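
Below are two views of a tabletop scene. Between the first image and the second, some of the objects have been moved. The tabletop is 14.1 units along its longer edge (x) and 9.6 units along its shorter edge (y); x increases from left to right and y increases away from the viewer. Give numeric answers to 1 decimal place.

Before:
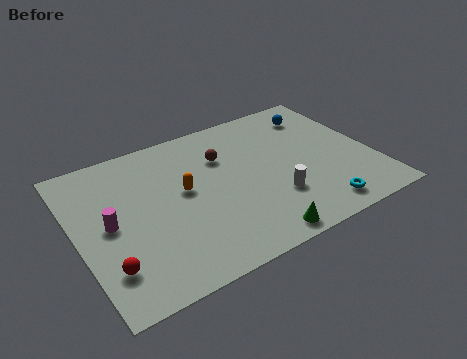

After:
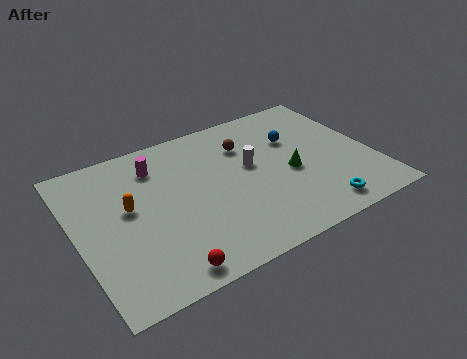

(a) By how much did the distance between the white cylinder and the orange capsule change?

+1.2

The distance was about 4.7 in the first image and 5.9 in the second, so they moved 1.2 units further apart.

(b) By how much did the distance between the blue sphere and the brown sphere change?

-2.6

They were about 5.0 units apart before and 2.4 after — 2.6 units closer together.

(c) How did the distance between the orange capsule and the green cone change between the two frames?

+2.5

Before: roughly 5.2 units apart; after: 7.7. That's 2.5 units further apart.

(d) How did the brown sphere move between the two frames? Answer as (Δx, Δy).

(1.2, 0.3)

The brown sphere started near (7.2, 6.7) and ended near (8.4, 7.0).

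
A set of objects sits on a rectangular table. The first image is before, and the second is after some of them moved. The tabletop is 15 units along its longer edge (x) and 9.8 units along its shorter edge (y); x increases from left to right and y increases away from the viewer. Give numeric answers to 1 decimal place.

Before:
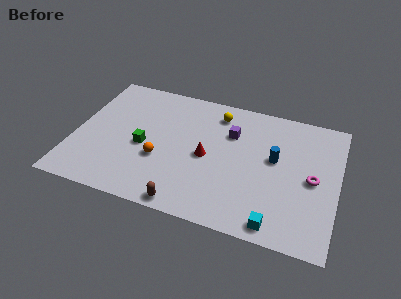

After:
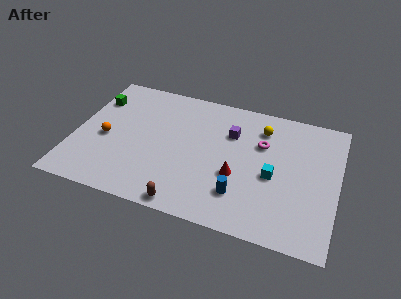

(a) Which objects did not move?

the brown capsule and the purple cube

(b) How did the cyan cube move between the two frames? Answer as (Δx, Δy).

(-0.4, 3.3)

The cyan cube was at about (11.8, 1.0) and moved to about (11.4, 4.3).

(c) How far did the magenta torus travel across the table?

3.5

From (13.6, 4.7) to (10.6, 6.5), the magenta torus covered √(3.0² + 1.8²) ≈ 3.5 units.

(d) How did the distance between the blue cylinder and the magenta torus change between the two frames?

+1.8

They were about 2.4 units apart before and 4.2 after — 1.8 units further apart.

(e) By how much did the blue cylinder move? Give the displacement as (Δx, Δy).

(-1.7, -3.2)

From the two frames, the blue cylinder sits at roughly (11.4, 5.6) before and (9.7, 2.4) after.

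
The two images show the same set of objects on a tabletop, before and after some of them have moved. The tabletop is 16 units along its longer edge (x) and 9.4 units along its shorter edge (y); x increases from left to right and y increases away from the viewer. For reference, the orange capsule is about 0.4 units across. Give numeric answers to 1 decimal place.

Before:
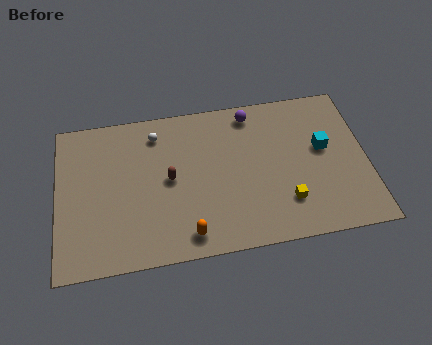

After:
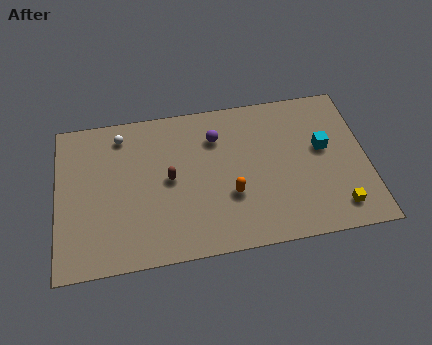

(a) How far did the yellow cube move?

2.7

The yellow cube moved from about (11.7, 2.4) to (14.3, 1.6), a distance of √(2.6² + 0.8²) ≈ 2.7.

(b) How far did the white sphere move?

1.8

From (5.2, 7.7) to (3.4, 7.9), the white sphere covered √(1.8² + 0.2²) ≈ 1.8 units.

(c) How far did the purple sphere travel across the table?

2.2

The purple sphere moved from about (10.2, 8.2) to (8.3, 7.0), a distance of √(1.9² + 1.2²) ≈ 2.2.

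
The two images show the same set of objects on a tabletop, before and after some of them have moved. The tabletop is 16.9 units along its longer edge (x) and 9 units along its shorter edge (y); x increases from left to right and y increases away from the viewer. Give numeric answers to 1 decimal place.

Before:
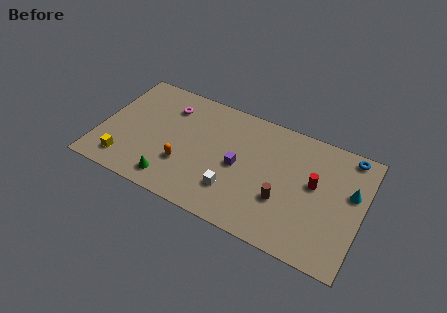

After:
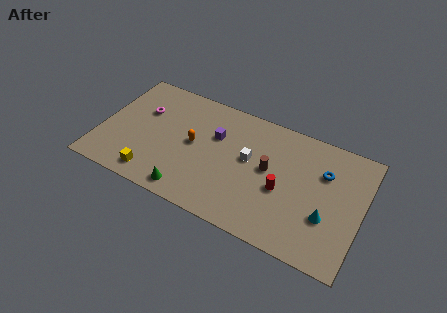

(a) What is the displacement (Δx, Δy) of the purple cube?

(-1.7, 1.6)

From the two frames, the purple cube sits at roughly (9.0, 4.3) before and (7.3, 5.9) after.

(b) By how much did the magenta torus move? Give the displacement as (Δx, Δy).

(-1.6, -1.0)

The magenta torus started near (4.1, 6.9) and ended near (2.5, 5.9).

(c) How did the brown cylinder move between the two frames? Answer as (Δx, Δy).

(-1.1, 1.8)

From the two frames, the brown cylinder sits at roughly (12.0, 3.1) before and (10.9, 4.9) after.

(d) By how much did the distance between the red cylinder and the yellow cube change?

-3.9

The distance was about 12.4 in the first image and 8.5 in the second, so they moved 3.9 units closer together.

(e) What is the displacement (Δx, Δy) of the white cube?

(0.7, 2.7)

The white cube was at about (8.9, 2.4) and moved to about (9.6, 5.1).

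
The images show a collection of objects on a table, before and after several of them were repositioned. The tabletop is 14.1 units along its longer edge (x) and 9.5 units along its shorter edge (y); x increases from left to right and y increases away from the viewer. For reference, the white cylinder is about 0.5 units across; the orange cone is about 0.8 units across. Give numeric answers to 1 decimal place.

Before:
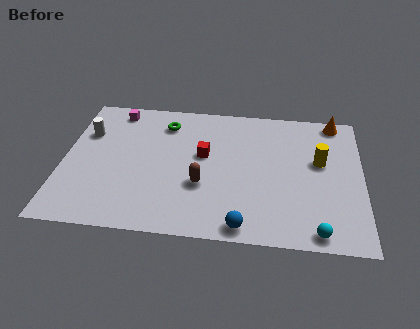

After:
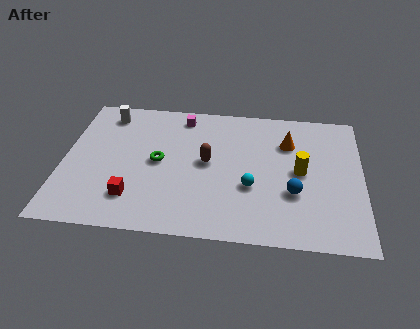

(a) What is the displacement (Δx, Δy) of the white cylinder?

(0.9, 1.5)

The white cylinder was at about (1.0, 6.5) and moved to about (1.9, 8.0).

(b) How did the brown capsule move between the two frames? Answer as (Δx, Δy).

(0.2, 1.6)

The brown capsule was at about (6.6, 3.4) and moved to about (6.8, 5.0).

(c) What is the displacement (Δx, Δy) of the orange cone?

(-2.2, -1.8)

The orange cone was at about (12.8, 8.6) and moved to about (10.6, 6.8).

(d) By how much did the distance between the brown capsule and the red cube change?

+2.3

Before: roughly 2.1 units apart; after: 4.4. That's 2.3 units further apart.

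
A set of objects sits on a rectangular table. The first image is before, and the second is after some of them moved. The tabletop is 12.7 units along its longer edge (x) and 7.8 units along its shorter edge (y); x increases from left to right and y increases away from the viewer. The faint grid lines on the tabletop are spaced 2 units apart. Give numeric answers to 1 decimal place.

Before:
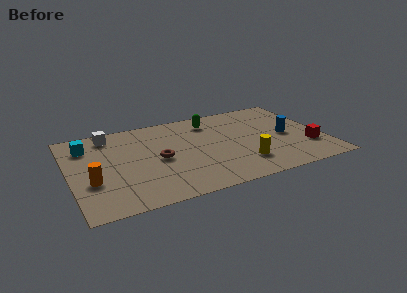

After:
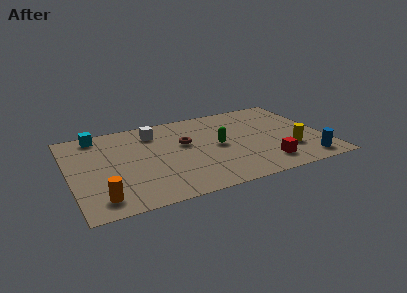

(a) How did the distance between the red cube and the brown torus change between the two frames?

-2.6

They were about 7.5 units apart before and 4.9 after — 2.6 units closer together.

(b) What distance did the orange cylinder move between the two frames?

1.5

The orange cylinder was near (1.0, 2.8) before and (1.3, 1.3) after, so it travelled √(0.3² + 1.5²) ≈ 1.5 units.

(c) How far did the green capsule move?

2.4

The green capsule moved from about (7.3, 6.3) to (7.4, 3.9), a distance of √(0.1² + 2.4²) ≈ 2.4.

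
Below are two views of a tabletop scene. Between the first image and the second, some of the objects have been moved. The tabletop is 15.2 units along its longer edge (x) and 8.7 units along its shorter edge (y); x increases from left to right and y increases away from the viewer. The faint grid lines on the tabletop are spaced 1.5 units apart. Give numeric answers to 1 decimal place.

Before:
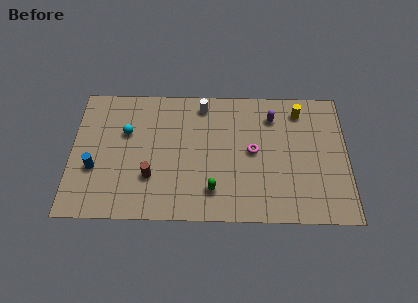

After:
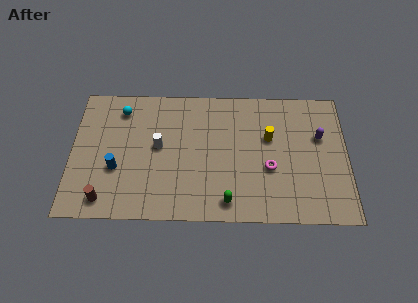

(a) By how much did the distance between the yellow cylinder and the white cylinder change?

+0.7

They were about 5.4 units apart before and 6.1 after — 0.7 units further apart.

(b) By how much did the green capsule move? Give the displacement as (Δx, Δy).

(0.8, -0.7)

From the two frames, the green capsule sits at roughly (7.8, 1.9) before and (8.6, 1.2) after.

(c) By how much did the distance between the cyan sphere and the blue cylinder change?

+1.0

They were about 2.9 units apart before and 3.9 after — 1.0 units further apart.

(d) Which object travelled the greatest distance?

the white cylinder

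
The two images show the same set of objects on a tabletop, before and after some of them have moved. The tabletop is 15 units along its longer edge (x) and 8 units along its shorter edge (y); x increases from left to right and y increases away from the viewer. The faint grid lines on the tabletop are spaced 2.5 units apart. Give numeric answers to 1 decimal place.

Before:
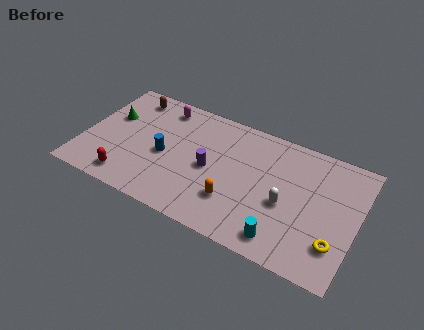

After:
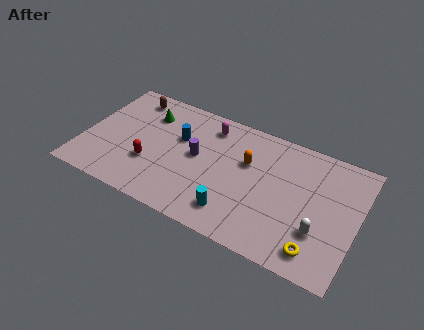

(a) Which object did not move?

the brown capsule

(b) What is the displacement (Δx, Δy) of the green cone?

(1.9, 1.0)

From the two frames, the green cone sits at roughly (1.3, 5.0) before and (3.2, 6.0) after.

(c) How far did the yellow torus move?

1.2

The yellow torus moved from about (14.0, 2.1) to (13.1, 1.3), a distance of √(0.9² + 0.8²) ≈ 1.2.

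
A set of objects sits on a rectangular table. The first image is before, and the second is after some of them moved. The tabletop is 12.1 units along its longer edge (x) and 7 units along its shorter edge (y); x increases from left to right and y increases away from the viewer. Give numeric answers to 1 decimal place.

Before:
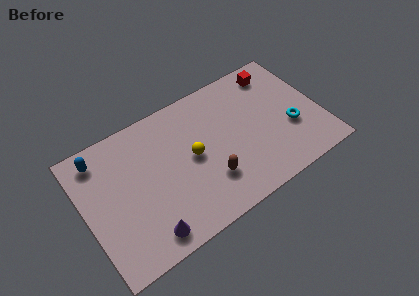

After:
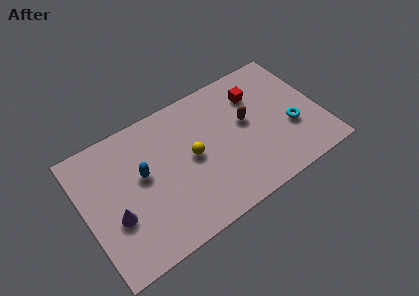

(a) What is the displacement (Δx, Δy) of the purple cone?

(-1.3, 1.6)

The purple cone was at about (2.7, 1.0) and moved to about (1.4, 2.6).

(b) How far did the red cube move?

1.4

The red cube moved from about (10.3, 5.9) to (9.1, 5.2), a distance of √(1.2² + 0.7²) ≈ 1.4.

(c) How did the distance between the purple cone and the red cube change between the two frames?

-0.9

Before: roughly 9.0 units apart; after: 8.1. That's 0.9 units closer together.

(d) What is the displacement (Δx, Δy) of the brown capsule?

(2.3, 2.0)

From the two frames, the brown capsule sits at roughly (6.1, 2.0) before and (8.4, 4.0) after.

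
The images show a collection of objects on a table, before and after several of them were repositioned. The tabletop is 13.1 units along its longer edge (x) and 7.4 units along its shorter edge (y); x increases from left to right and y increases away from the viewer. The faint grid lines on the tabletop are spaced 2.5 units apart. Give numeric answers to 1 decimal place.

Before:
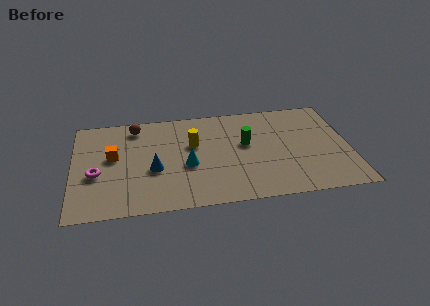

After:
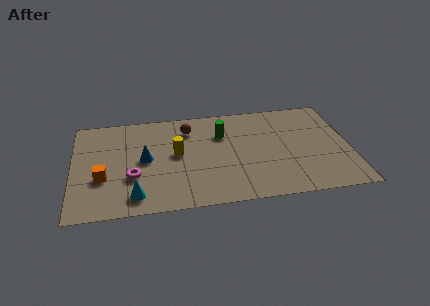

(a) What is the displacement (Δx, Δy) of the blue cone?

(-0.4, 0.8)

The blue cone started near (3.8, 3.0) and ended near (3.4, 3.8).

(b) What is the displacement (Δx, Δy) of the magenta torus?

(1.7, -0.4)

From the two frames, the magenta torus sits at roughly (1.1, 3.0) before and (2.8, 2.6) after.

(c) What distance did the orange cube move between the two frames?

1.6

The orange cube was near (1.9, 4.2) before and (1.4, 2.7) after, so it travelled √(0.5² + 1.5²) ≈ 1.6 units.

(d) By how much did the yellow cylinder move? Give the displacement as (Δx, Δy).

(-0.8, -0.6)

The yellow cylinder started near (5.7, 4.6) and ended near (4.9, 4.0).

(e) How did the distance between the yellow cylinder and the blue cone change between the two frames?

-1.0

The distance was about 2.5 in the first image and 1.5 in the second, so they moved 1.0 units closer together.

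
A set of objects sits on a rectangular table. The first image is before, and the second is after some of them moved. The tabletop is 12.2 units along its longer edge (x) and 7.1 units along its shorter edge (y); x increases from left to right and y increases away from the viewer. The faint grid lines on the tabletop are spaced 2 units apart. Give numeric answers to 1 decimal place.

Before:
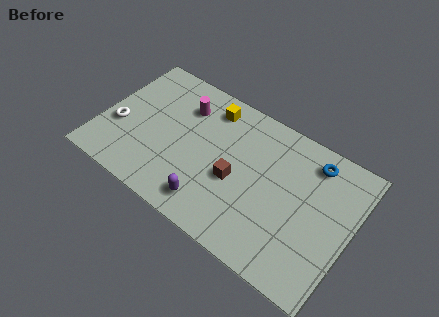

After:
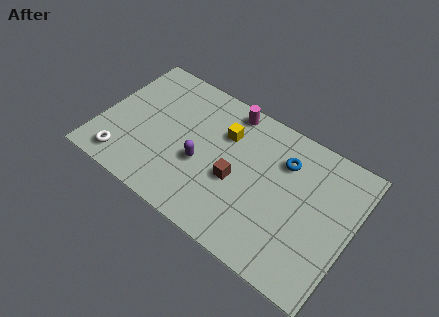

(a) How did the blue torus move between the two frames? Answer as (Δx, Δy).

(-1.3, -0.7)

The blue torus started near (10.0, 5.9) and ended near (8.7, 5.2).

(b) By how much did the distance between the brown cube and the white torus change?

-0.3

They were about 5.8 units apart before and 5.5 after — 0.3 units closer together.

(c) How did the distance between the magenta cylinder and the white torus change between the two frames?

+2.9

Before: roughly 3.8 units apart; after: 6.7. That's 2.9 units further apart.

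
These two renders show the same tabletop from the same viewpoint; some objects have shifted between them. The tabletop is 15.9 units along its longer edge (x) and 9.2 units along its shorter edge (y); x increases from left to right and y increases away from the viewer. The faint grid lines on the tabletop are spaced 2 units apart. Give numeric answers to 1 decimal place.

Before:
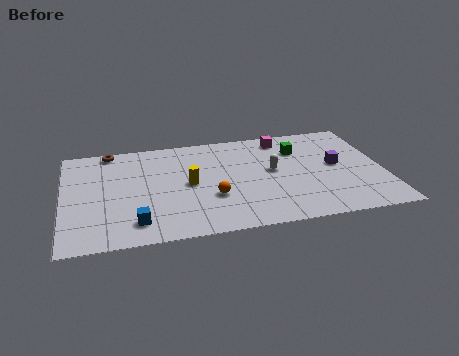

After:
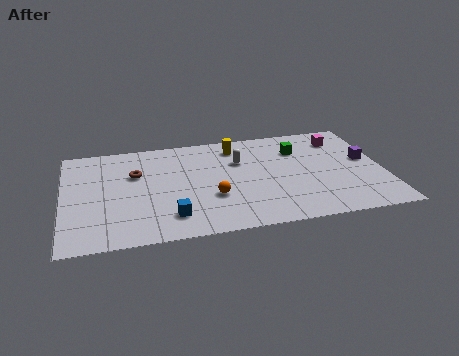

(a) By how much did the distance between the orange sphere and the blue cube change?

-1.6

Before: roughly 4.1 units apart; after: 2.5. That's 1.6 units closer together.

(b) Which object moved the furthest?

the yellow cylinder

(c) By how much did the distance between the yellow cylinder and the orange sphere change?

+2.8

The distance was about 1.8 in the first image and 4.6 in the second, so they moved 2.8 units further apart.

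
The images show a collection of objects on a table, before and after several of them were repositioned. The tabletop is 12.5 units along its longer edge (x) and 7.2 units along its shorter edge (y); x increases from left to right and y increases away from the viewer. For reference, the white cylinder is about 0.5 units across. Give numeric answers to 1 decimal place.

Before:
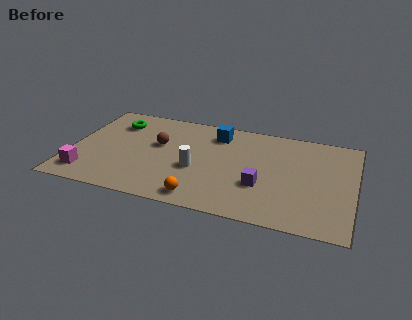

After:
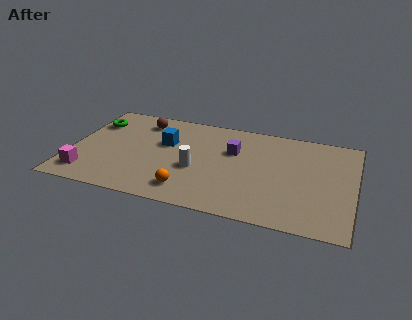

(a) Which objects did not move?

the magenta cube and the white cylinder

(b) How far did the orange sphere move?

0.7

From (6.0, 0.9) to (5.4, 1.3), the orange sphere covered √(0.6² + 0.4²) ≈ 0.7 units.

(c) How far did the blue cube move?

2.6

The blue cube moved from about (6.3, 5.8) to (4.1, 4.5), a distance of √(2.2² + 1.3²) ≈ 2.6.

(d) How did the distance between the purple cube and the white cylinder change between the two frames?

-0.6

Before: roughly 2.9 units apart; after: 2.3. That's 0.6 units closer together.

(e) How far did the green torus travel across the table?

1.0

From (1.8, 5.5) to (0.8, 5.3), the green torus covered √(1.0² + 0.2²) ≈ 1.0 units.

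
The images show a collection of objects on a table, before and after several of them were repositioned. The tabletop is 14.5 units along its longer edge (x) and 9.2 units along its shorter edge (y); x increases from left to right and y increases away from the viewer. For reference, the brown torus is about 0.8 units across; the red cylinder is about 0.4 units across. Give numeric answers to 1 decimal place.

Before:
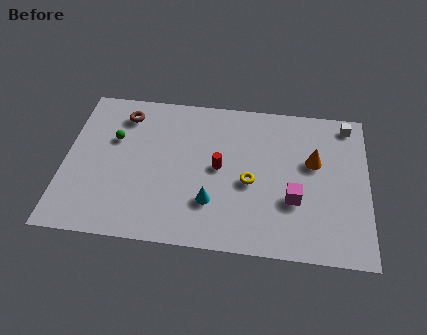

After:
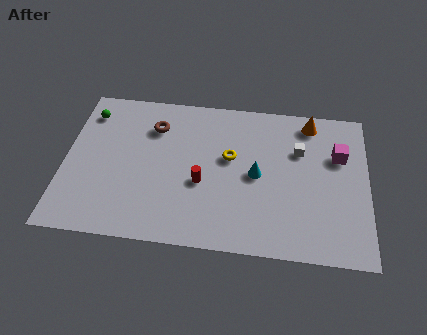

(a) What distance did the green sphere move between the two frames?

2.0

The green sphere was near (2.3, 5.9) before and (1.0, 7.4) after, so it travelled √(1.3² + 1.5²) ≈ 2.0 units.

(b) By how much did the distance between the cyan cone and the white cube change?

-5.8

They were about 8.4 units apart before and 2.6 after — 5.8 units closer together.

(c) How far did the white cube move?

3.0

The white cube was near (13.5, 8.1) before and (11.2, 6.2) after, so it travelled √(2.3² + 1.9²) ≈ 3.0 units.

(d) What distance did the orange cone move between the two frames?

2.4

From (11.9, 5.6) to (11.7, 8.0), the orange cone covered √(0.2² + 2.4²) ≈ 2.4 units.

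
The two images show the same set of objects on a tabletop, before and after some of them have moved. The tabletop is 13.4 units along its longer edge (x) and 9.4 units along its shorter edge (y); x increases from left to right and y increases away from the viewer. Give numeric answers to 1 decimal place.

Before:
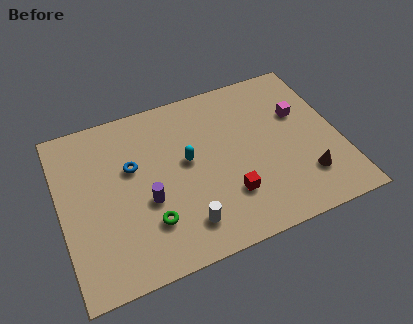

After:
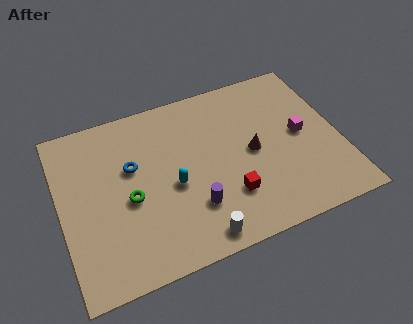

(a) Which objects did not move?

the red cube and the blue torus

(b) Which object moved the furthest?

the brown cone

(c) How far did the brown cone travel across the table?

3.3

From (11.5, 2.3) to (9.2, 4.6), the brown cone covered √(2.3² + 2.3²) ≈ 3.3 units.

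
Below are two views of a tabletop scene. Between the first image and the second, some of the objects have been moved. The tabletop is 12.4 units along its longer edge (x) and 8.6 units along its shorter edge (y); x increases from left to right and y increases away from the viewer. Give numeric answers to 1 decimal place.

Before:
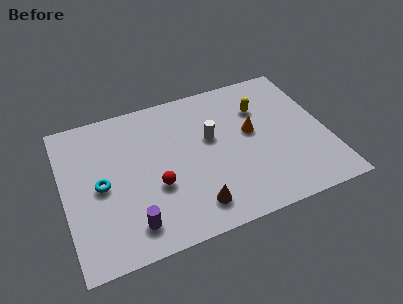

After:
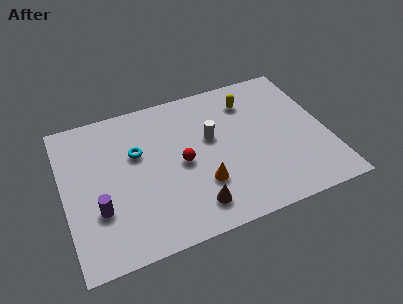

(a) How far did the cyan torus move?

2.2

From (1.7, 4.1) to (3.5, 5.4), the cyan torus covered √(1.8² + 1.3²) ≈ 2.2 units.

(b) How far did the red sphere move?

1.6

The red sphere was near (4.2, 3.2) before and (5.5, 4.1) after, so it travelled √(1.3² + 0.9²) ≈ 1.6 units.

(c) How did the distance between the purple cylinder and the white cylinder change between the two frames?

+0.5

The distance was about 5.5 in the first image and 6.0 in the second, so they moved 0.5 units further apart.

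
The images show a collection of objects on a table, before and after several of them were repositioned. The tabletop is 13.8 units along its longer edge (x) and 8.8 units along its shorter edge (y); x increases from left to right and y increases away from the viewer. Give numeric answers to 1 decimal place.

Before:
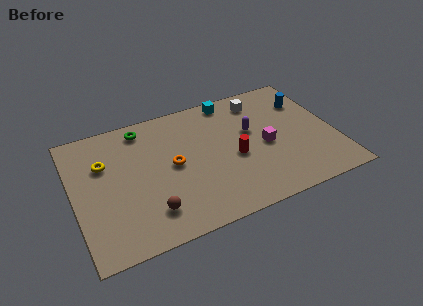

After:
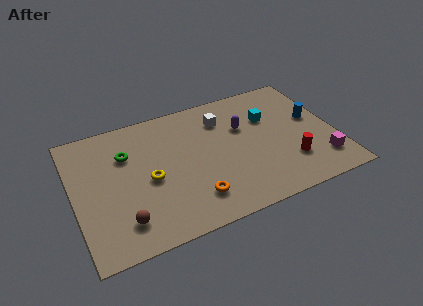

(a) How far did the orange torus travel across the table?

2.7

From (5.2, 4.5) to (6.0, 1.9), the orange torus covered √(0.8² + 2.6²) ≈ 2.7 units.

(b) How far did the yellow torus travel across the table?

2.9

The yellow torus was near (1.7, 5.9) before and (3.9, 4.0) after, so it travelled √(2.2² + 1.9²) ≈ 2.9 units.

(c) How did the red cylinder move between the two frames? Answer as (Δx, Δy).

(2.8, -1.4)

The red cylinder was at about (8.4, 3.8) and moved to about (11.2, 2.4).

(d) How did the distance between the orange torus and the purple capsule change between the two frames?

+0.5

The distance was about 4.4 in the first image and 4.9 in the second, so they moved 0.5 units further apart.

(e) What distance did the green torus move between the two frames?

1.8

The green torus moved from about (3.9, 7.6) to (2.9, 6.1), a distance of √(1.0² + 1.5²) ≈ 1.8.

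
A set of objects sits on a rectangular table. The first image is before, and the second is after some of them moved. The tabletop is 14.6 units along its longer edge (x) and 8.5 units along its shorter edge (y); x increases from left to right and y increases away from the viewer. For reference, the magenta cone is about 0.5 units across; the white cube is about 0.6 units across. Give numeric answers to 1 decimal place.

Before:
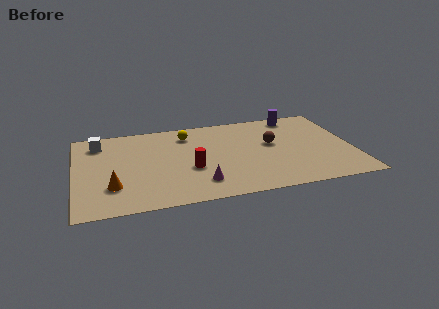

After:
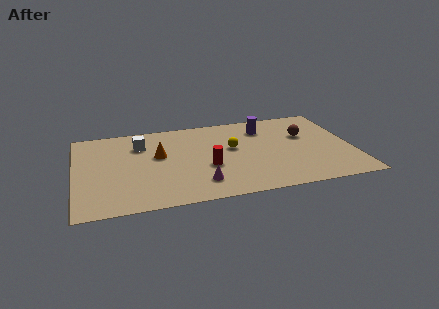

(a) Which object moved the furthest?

the orange cone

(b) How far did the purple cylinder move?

2.0

The purple cylinder was near (11.9, 7.5) before and (10.1, 6.6) after, so it travelled √(1.8² + 0.9²) ≈ 2.0 units.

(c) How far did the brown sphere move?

1.9

The brown sphere was near (10.4, 4.9) before and (12.2, 5.4) after, so it travelled √(1.8² + 0.5²) ≈ 1.9 units.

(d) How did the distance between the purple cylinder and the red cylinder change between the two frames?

-2.6

They were about 7.2 units apart before and 4.6 after — 2.6 units closer together.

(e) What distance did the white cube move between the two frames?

2.3

The white cube moved from about (1.3, 6.9) to (3.5, 6.3), a distance of √(2.2² + 0.6²) ≈ 2.3.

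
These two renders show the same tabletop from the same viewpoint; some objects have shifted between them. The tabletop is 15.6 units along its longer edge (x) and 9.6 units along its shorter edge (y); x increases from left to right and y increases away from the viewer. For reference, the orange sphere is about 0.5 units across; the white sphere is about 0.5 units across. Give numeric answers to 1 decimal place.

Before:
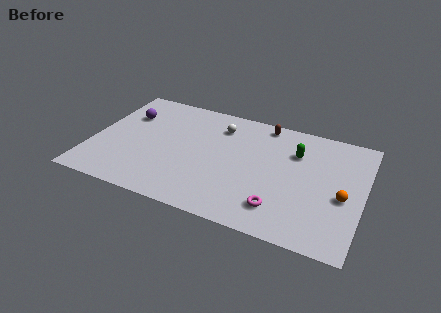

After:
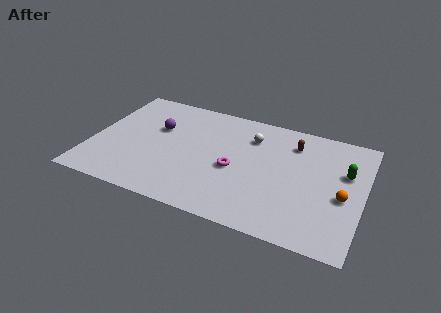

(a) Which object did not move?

the orange sphere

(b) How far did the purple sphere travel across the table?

2.0

The purple sphere was near (1.7, 6.7) before and (3.6, 6.1) after, so it travelled √(1.9² + 0.6²) ≈ 2.0 units.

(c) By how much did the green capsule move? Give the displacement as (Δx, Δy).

(2.9, -0.7)

The green capsule started near (11.6, 6.8) and ended near (14.5, 6.1).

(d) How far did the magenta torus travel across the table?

3.6

The magenta torus was near (11.1, 2.0) before and (8.3, 4.2) after, so it travelled √(2.8² + 2.2²) ≈ 3.6 units.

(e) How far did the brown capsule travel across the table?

2.1

From (9.6, 8.6) to (11.4, 7.5), the brown capsule covered √(1.8² + 1.1²) ≈ 2.1 units.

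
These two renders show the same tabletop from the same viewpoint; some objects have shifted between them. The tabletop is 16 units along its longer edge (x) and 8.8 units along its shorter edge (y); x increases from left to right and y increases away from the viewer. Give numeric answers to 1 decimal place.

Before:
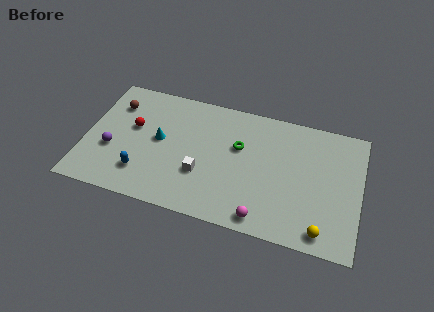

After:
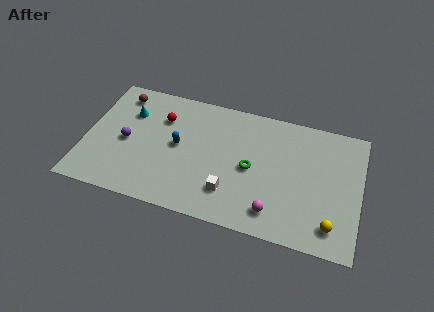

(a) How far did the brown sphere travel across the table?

0.8

The brown sphere moved from about (1.5, 6.6) to (1.7, 7.4), a distance of √(0.2² + 0.8²) ≈ 0.8.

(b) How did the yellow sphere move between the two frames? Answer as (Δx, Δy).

(0.5, 0.5)

From the two frames, the yellow sphere sits at roughly (14.0, 1.1) before and (14.5, 1.6) after.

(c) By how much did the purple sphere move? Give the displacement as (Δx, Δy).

(0.8, 0.8)

The purple sphere was at about (1.6, 3.3) and moved to about (2.4, 4.1).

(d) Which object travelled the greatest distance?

the blue capsule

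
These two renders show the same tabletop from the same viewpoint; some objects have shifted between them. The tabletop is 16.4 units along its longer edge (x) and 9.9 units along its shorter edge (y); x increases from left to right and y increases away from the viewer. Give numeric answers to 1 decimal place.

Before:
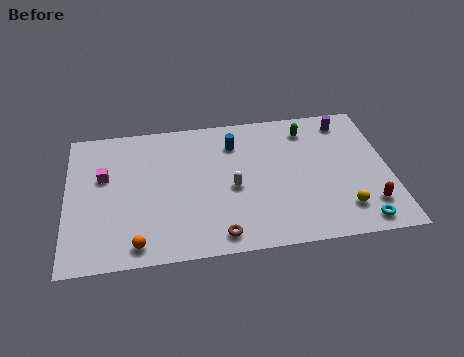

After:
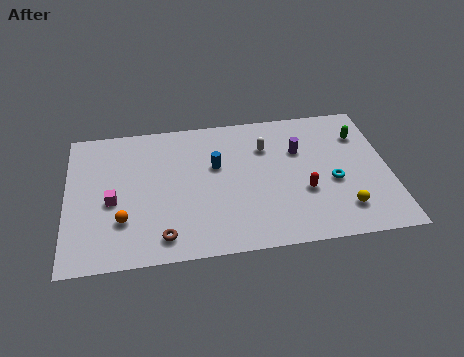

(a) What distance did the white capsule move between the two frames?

3.2

The white capsule moved from about (8.4, 4.4) to (10.2, 7.1), a distance of √(1.8² + 2.7²) ≈ 3.2.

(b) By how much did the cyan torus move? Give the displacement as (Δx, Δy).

(-1.2, 3.0)

The cyan torus was at about (14.7, 1.1) and moved to about (13.5, 4.1).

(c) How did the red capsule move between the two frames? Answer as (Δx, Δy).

(-3.2, 1.4)

The red capsule started near (15.2, 2.2) and ended near (12.0, 3.6).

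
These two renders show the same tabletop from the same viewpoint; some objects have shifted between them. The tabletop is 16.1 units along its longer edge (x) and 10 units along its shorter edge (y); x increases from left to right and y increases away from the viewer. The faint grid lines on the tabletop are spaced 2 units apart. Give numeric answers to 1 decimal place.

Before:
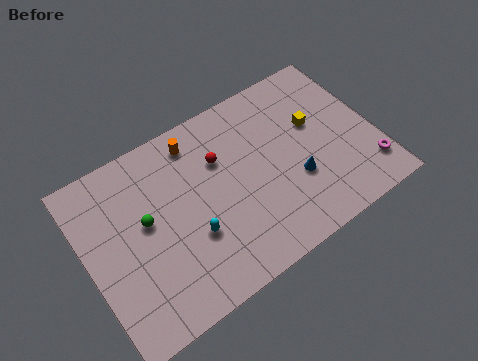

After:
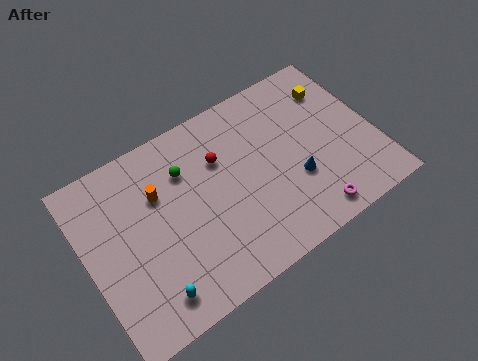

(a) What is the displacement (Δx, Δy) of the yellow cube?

(1.4, 1.5)

From the two frames, the yellow cube sits at roughly (13.0, 6.1) before and (14.4, 7.6) after.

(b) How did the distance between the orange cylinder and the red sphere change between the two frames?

+1.5

The distance was about 2.0 in the first image and 3.5 in the second, so they moved 1.5 units further apart.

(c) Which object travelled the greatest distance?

the magenta torus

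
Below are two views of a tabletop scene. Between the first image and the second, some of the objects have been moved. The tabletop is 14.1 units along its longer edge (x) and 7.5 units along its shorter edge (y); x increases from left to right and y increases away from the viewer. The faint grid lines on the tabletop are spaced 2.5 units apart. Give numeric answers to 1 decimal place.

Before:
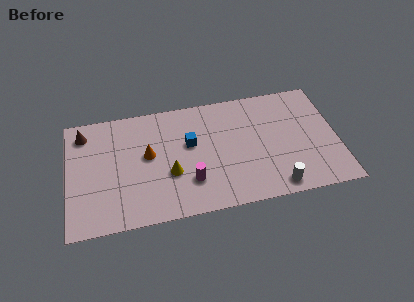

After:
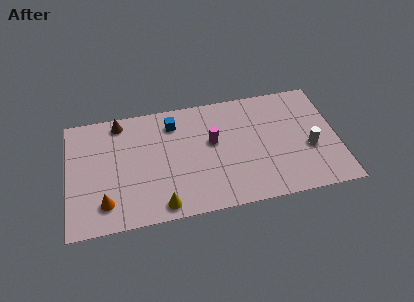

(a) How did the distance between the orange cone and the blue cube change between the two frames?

+3.5

They were about 2.2 units apart before and 5.7 after — 3.5 units further apart.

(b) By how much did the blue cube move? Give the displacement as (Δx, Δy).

(-0.8, 1.5)

The blue cube was at about (6.4, 4.5) and moved to about (5.6, 6.0).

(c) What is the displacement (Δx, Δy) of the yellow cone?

(-0.5, -1.9)

The yellow cone started near (5.3, 2.8) and ended near (4.8, 0.9).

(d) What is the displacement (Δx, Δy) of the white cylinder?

(1.9, 2.1)

The white cylinder started near (10.7, 0.9) and ended near (12.6, 3.0).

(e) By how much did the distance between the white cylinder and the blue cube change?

+2.0

The distance was about 5.6 in the first image and 7.6 in the second, so they moved 2.0 units further apart.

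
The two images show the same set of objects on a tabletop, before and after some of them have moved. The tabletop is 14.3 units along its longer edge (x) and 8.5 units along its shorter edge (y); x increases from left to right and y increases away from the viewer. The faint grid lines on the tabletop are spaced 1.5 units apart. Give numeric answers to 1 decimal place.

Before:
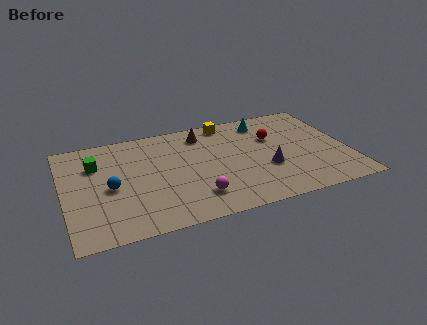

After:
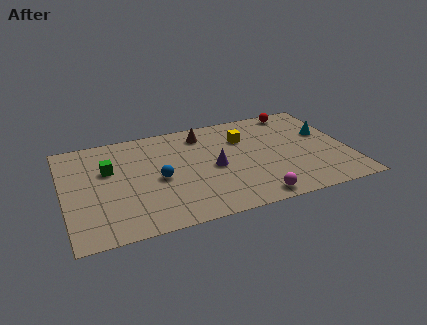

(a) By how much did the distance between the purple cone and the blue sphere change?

-5.0

Before: roughly 7.8 units apart; after: 2.8. That's 5.0 units closer together.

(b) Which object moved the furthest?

the cyan cone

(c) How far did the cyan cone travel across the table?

3.5

The cyan cone moved from about (10.4, 7.1) to (13.3, 5.2), a distance of √(2.9² + 1.9²) ≈ 3.5.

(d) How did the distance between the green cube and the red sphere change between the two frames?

+1.0

The distance was about 9.0 in the first image and 10.0 in the second, so they moved 1.0 units further apart.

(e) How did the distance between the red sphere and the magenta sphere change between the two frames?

+1.6

The distance was about 5.7 in the first image and 7.3 in the second, so they moved 1.6 units further apart.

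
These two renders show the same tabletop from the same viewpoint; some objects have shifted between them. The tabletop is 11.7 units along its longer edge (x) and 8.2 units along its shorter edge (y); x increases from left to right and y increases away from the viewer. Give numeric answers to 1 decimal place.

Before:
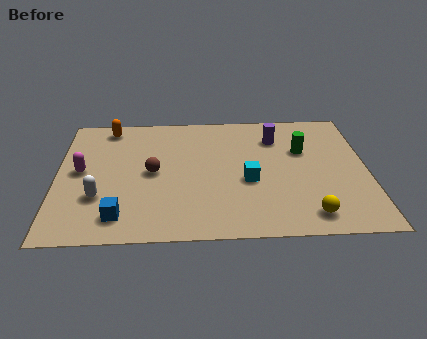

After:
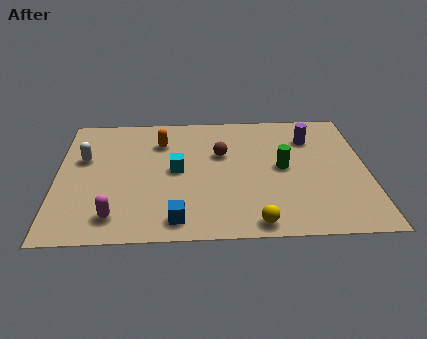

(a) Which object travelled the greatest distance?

the magenta capsule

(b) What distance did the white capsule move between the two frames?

2.6

From (1.6, 2.6) to (1.0, 5.1), the white capsule covered √(0.6² + 2.5²) ≈ 2.6 units.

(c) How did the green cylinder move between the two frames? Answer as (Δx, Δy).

(-0.8, -1.1)

The green cylinder was at about (9.3, 5.3) and moved to about (8.5, 4.2).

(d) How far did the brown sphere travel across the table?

2.8

The brown sphere was near (3.6, 4.1) before and (6.2, 5.2) after, so it travelled √(2.6² + 1.1²) ≈ 2.8 units.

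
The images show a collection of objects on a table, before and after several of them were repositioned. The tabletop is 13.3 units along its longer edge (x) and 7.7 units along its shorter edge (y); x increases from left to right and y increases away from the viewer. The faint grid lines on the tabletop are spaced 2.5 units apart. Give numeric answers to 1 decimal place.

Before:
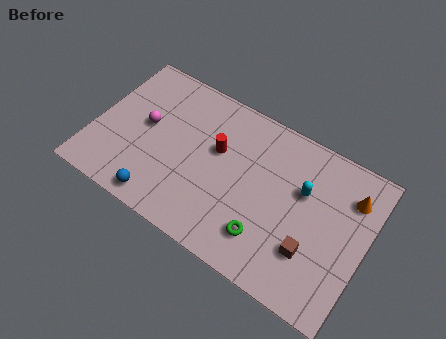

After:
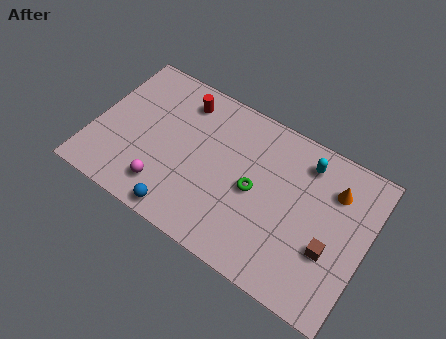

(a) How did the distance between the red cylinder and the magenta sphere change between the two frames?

+1.2

The distance was about 3.5 in the first image and 4.7 in the second, so they moved 1.2 units further apart.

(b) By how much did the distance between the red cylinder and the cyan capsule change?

+1.9

Before: roughly 4.2 units apart; after: 6.1. That's 1.9 units further apart.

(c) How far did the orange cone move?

0.8

The orange cone was near (12.3, 5.8) before and (11.5, 5.7) after, so it travelled √(0.8² + 0.1²) ≈ 0.8 units.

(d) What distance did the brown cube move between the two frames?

0.9

From (10.9, 2.3) to (11.7, 2.8), the brown cube covered √(0.8² + 0.5²) ≈ 0.9 units.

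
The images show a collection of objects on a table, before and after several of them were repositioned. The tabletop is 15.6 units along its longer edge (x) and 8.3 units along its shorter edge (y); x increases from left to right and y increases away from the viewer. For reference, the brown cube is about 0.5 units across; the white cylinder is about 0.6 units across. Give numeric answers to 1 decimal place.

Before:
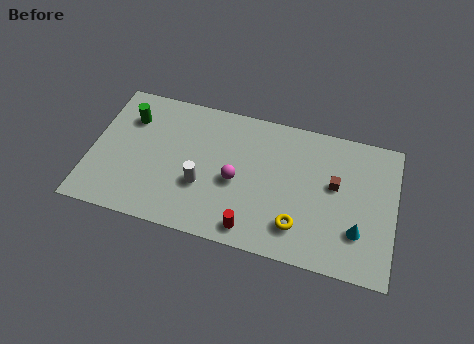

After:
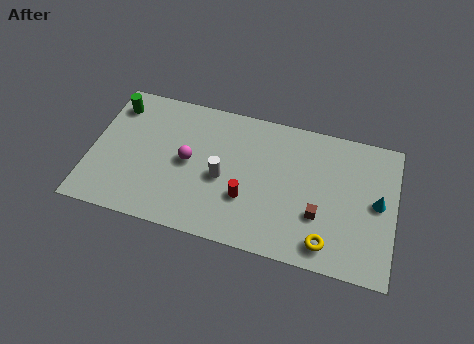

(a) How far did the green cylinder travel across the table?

1.0

The green cylinder moved from about (1.8, 6.1) to (1.0, 6.7), a distance of √(0.8² + 0.6²) ≈ 1.0.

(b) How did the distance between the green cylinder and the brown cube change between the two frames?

+0.7

Before: roughly 10.8 units apart; after: 11.5. That's 0.7 units further apart.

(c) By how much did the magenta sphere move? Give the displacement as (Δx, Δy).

(-2.5, 0.5)

The magenta sphere started near (7.5, 3.7) and ended near (5.0, 4.2).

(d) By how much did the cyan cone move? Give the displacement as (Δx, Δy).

(0.9, 1.9)

The cyan cone started near (13.8, 2.4) and ended near (14.7, 4.3).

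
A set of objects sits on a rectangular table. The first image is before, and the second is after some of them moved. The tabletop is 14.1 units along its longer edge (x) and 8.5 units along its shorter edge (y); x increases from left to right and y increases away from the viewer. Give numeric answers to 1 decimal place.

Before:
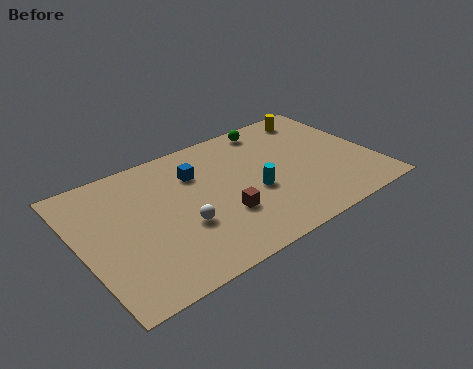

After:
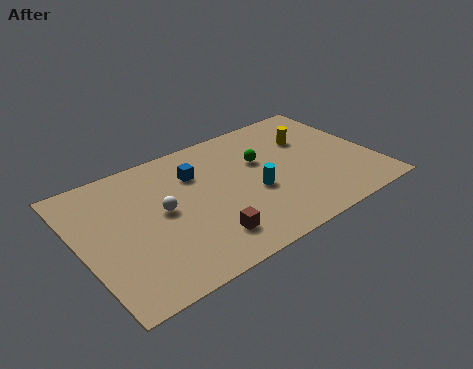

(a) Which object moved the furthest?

the green sphere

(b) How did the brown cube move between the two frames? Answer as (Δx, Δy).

(-1.0, -1.0)

The brown cube was at about (6.5, 2.8) and moved to about (5.5, 1.8).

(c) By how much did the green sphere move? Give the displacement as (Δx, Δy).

(-0.9, -2.1)

The green sphere was at about (9.8, 7.5) and moved to about (8.9, 5.4).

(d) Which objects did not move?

the blue cube and the cyan cylinder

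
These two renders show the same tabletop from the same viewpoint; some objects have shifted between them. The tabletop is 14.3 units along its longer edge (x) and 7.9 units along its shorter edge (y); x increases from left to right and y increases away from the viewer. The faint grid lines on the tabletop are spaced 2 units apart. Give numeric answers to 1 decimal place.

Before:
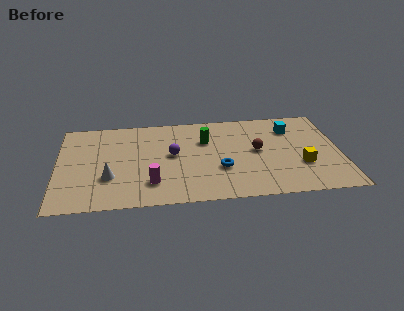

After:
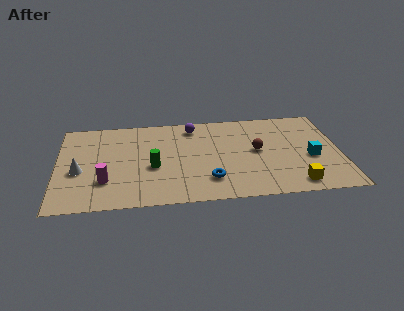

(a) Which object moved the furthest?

the green cylinder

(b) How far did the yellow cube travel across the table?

1.6

The yellow cube moved from about (12.3, 2.7) to (11.9, 1.1), a distance of √(0.4² + 1.6²) ≈ 1.6.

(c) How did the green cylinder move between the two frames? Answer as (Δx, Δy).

(-2.7, -2.1)

The green cylinder was at about (7.5, 5.4) and moved to about (4.8, 3.3).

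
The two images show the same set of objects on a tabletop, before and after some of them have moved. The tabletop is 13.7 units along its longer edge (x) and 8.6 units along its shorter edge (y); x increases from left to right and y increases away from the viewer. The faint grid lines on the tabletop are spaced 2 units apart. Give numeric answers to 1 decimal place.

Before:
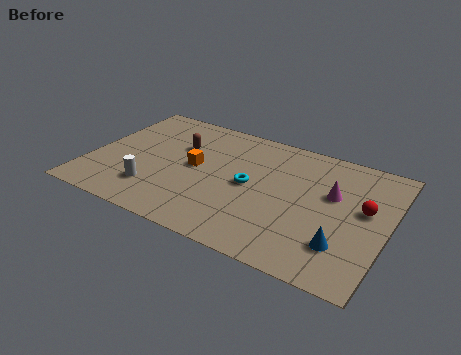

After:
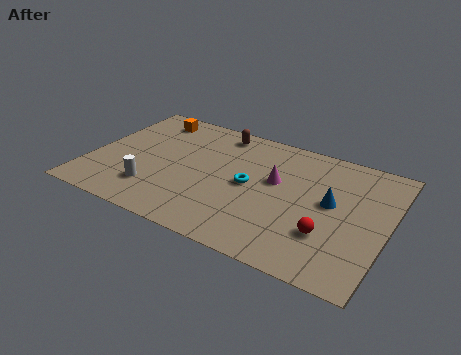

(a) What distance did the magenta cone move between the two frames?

2.6

From (11.1, 5.3) to (8.5, 5.1), the magenta cone covered √(2.6² + 0.2²) ≈ 2.6 units.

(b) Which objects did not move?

the white cylinder and the cyan torus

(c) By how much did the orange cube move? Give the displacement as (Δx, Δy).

(-2.6, 2.8)

From the two frames, the orange cube sits at roughly (4.8, 4.5) before and (2.2, 7.3) after.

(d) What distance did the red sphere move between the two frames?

2.7

The red sphere moved from about (12.6, 4.9) to (11.2, 2.6), a distance of √(1.4² + 2.3²) ≈ 2.7.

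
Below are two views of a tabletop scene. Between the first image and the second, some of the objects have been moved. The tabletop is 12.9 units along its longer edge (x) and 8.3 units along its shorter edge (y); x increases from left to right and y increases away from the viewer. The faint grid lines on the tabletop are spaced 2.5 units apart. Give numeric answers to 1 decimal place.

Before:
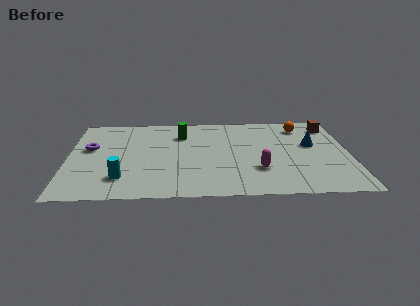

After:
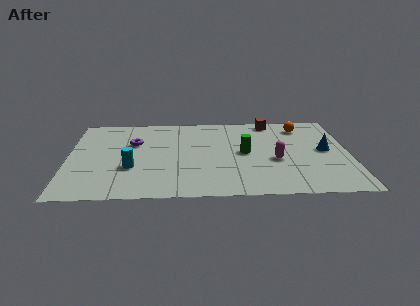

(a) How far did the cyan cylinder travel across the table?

1.1

The cyan cylinder was near (2.5, 1.9) before and (2.9, 2.9) after, so it travelled √(0.4² + 1.0²) ≈ 1.1 units.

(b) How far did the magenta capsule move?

1.2

The magenta capsule was near (8.7, 2.5) before and (9.5, 3.4) after, so it travelled √(0.8² + 0.9²) ≈ 1.2 units.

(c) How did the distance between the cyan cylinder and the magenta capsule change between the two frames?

+0.4

They were about 6.2 units apart before and 6.6 after — 0.4 units further apart.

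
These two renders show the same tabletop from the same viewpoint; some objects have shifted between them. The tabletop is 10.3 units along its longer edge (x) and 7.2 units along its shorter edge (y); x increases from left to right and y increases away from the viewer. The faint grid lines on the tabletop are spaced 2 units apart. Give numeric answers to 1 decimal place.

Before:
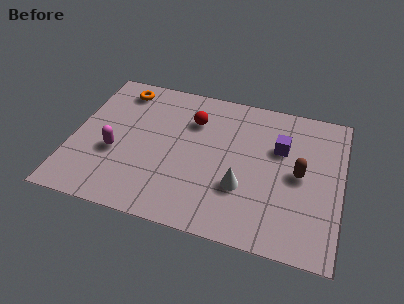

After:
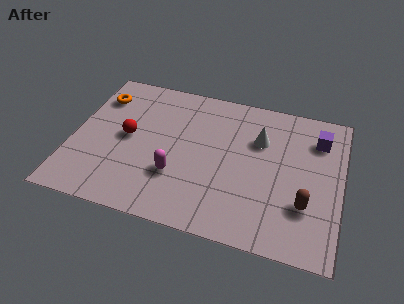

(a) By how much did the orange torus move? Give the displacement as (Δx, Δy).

(-0.8, -0.6)

The orange torus was at about (1.6, 6.1) and moved to about (0.8, 5.5).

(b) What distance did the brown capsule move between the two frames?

1.4

From (8.7, 3.6) to (9.0, 2.2), the brown capsule covered √(0.3² + 1.4²) ≈ 1.4 units.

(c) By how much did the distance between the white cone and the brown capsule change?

+0.9

They were about 2.4 units apart before and 3.3 after — 0.9 units further apart.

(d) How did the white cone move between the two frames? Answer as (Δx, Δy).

(0.5, 2.5)

The white cone was at about (6.6, 2.4) and moved to about (7.1, 4.9).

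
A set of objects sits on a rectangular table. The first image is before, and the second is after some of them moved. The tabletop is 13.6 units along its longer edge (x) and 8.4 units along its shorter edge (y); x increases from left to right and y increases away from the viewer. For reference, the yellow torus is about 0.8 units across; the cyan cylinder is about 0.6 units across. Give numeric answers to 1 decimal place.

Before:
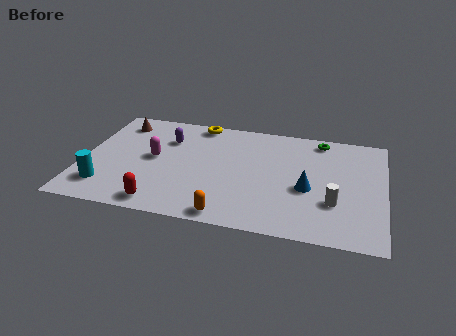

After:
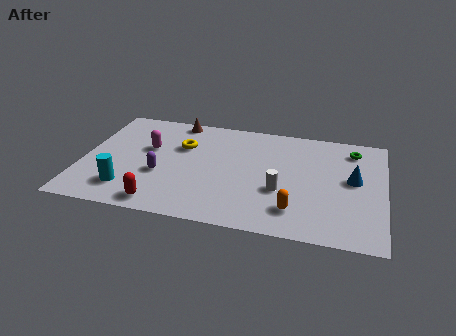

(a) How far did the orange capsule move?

3.1

From (6.8, 0.8) to (9.7, 1.8), the orange capsule covered √(2.9² + 1.0²) ≈ 3.1 units.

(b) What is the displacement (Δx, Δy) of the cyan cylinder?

(1.0, 0.0)

The cyan cylinder was at about (1.2, 1.8) and moved to about (2.2, 1.8).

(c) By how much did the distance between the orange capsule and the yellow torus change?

-0.5

They were about 7.0 units apart before and 6.5 after — 0.5 units closer together.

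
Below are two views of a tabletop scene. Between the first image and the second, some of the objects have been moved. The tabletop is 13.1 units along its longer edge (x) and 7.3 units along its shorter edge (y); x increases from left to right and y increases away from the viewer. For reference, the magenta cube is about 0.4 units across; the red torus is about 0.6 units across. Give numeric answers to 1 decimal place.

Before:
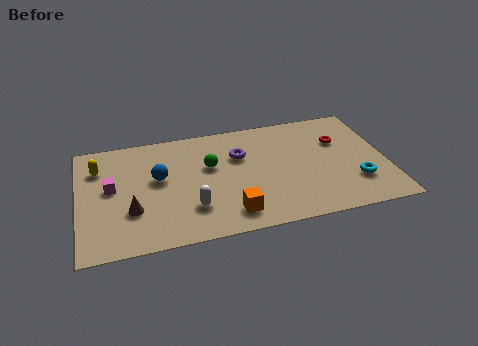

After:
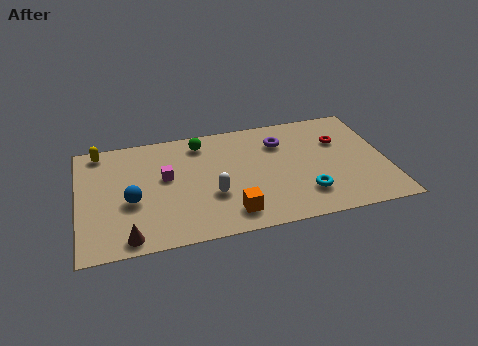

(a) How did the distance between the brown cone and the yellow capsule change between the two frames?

+2.5

The distance was about 3.3 in the first image and 5.8 in the second, so they moved 2.5 units further apart.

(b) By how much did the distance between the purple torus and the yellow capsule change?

+1.8

Before: roughly 6.0 units apart; after: 7.8. That's 1.8 units further apart.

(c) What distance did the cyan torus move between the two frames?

2.2

From (11.7, 2.1) to (9.5, 1.8), the cyan torus covered √(2.2² + 0.3²) ≈ 2.2 units.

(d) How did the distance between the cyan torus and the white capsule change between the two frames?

-3.0

Before: roughly 7.0 units apart; after: 4.0. That's 3.0 units closer together.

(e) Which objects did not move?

the orange cube and the red torus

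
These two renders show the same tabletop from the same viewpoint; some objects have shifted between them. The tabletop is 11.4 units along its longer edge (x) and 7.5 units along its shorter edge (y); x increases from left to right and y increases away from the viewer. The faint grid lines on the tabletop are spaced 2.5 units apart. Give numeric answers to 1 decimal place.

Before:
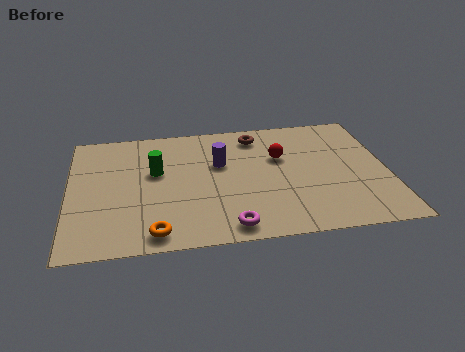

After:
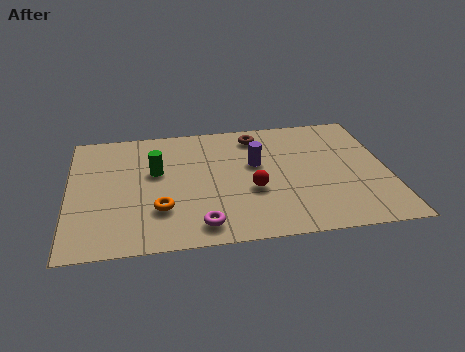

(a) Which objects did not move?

the green cylinder and the brown torus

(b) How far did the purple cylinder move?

1.3

From (5.4, 4.7) to (6.7, 4.5), the purple cylinder covered √(1.3² + 0.2²) ≈ 1.3 units.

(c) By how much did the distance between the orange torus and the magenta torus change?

-0.8

Before: roughly 2.6 units apart; after: 1.8. That's 0.8 units closer together.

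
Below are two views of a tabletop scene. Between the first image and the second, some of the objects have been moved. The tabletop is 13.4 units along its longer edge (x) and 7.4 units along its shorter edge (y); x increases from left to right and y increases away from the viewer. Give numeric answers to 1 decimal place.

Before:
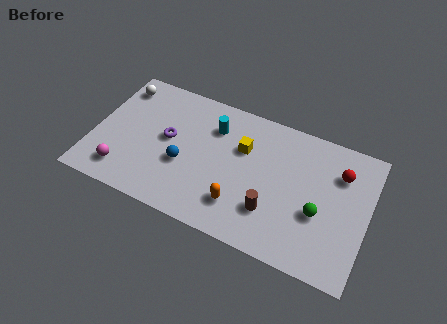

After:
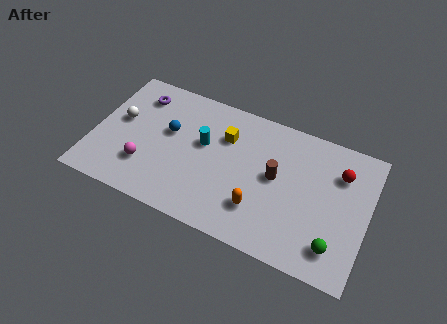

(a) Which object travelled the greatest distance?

the purple torus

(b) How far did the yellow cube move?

0.9

The yellow cube was near (7.2, 4.9) before and (6.3, 5.2) after, so it travelled √(0.9² + 0.3²) ≈ 0.9 units.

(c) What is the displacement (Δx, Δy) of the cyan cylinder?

(-0.4, -1.1)

From the two frames, the cyan cylinder sits at roughly (5.7, 5.5) before and (5.3, 4.4) after.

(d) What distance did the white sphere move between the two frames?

1.9

From (0.9, 6.1) to (1.2, 4.2), the white sphere covered √(0.3² + 1.9²) ≈ 1.9 units.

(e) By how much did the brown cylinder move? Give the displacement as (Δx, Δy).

(0.0, 1.9)

The brown cylinder started near (8.9, 2.1) and ended near (8.9, 4.0).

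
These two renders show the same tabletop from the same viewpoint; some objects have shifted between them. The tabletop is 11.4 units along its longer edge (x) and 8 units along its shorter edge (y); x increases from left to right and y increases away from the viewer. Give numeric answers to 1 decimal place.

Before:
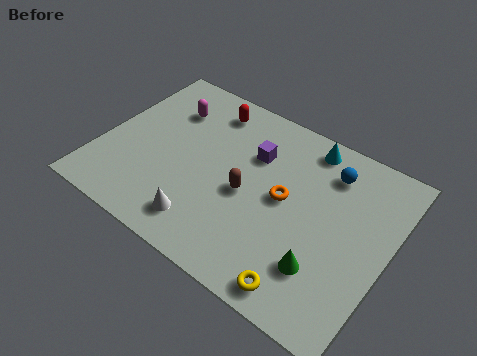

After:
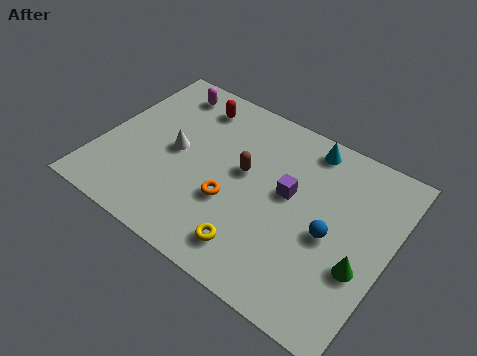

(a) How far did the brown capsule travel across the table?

0.9

The brown capsule moved from about (5.9, 3.6) to (5.6, 4.5), a distance of √(0.3² + 0.9²) ≈ 0.9.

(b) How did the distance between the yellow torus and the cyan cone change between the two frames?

-0.5

The distance was about 6.2 in the first image and 5.7 in the second, so they moved 0.5 units closer together.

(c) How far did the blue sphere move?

2.7

The blue sphere moved from about (8.7, 6.3) to (9.2, 3.6), a distance of √(0.5² + 2.7²) ≈ 2.7.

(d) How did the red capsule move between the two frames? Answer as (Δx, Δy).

(-0.6, -0.1)

The red capsule was at about (3.7, 6.7) and moved to about (3.1, 6.6).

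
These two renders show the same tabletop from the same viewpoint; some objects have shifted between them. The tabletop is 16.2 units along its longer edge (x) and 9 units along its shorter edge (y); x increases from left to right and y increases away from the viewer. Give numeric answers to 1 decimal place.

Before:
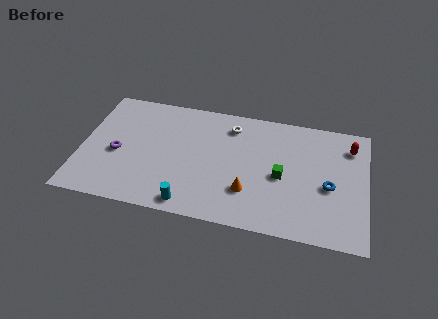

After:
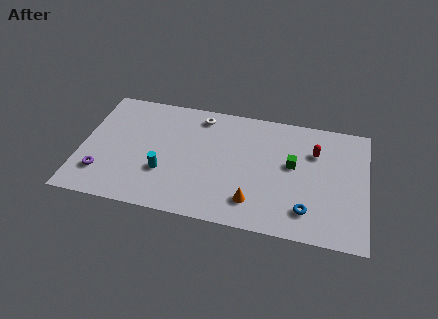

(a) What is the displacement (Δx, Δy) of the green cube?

(0.6, 1.0)

From the two frames, the green cube sits at roughly (11.4, 4.1) before and (12.0, 5.1) after.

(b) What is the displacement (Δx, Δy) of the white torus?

(-1.8, 0.4)

The white torus started near (8.4, 7.3) and ended near (6.6, 7.7).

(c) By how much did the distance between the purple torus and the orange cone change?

+1.0

They were about 7.6 units apart before and 8.6 after — 1.0 units further apart.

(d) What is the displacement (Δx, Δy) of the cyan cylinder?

(-1.6, 2.0)

The cyan cylinder was at about (6.4, 1.0) and moved to about (4.8, 3.0).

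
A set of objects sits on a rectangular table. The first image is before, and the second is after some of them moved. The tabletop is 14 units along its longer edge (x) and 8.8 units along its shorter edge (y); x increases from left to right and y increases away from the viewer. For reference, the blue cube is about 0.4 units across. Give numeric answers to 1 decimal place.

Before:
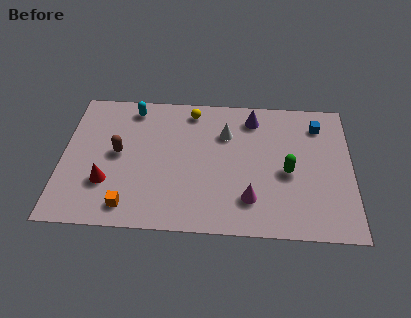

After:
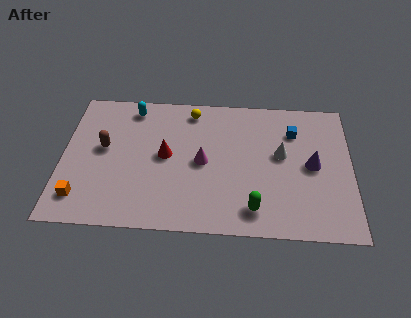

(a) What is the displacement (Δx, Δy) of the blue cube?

(-1.2, -0.5)

The blue cube was at about (12.4, 7.0) and moved to about (11.2, 6.5).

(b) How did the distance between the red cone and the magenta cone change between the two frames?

-5.1

Before: roughly 6.9 units apart; after: 1.8. That's 5.1 units closer together.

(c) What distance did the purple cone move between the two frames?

4.1

The purple cone was near (9.2, 7.3) before and (12.1, 4.4) after, so it travelled √(2.9² + 2.9²) ≈ 4.1 units.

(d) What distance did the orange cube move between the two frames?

2.3

From (3.3, 1.3) to (1.0, 1.7), the orange cube covered √(2.3² + 0.4²) ≈ 2.3 units.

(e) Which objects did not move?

the cyan capsule and the yellow sphere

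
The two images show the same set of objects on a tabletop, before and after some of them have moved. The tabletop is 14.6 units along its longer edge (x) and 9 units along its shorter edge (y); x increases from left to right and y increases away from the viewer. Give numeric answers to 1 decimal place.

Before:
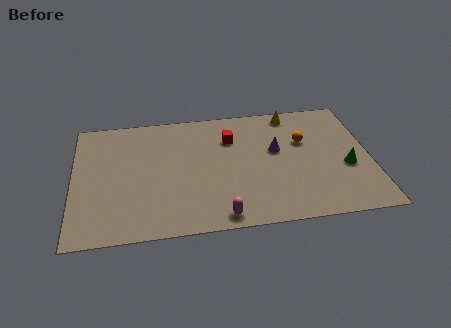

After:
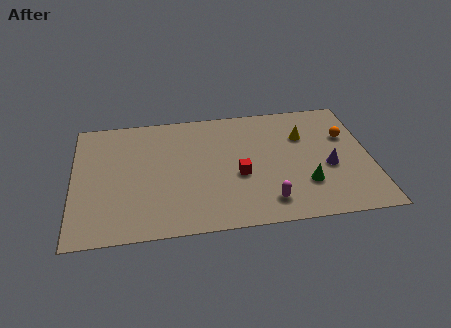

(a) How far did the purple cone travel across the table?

3.0

The purple cone was near (10.0, 5.3) before and (12.5, 3.7) after, so it travelled √(2.5² + 1.6²) ≈ 3.0 units.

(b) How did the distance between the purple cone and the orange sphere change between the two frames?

+0.9

Before: roughly 1.5 units apart; after: 2.4. That's 0.9 units further apart.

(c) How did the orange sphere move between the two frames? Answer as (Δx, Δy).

(2.1, 0.1)

The orange sphere started near (11.4, 5.8) and ended near (13.5, 5.9).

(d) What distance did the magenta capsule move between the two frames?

2.4

The magenta capsule moved from about (7.1, 0.9) to (9.4, 1.6), a distance of √(2.3² + 0.7²) ≈ 2.4.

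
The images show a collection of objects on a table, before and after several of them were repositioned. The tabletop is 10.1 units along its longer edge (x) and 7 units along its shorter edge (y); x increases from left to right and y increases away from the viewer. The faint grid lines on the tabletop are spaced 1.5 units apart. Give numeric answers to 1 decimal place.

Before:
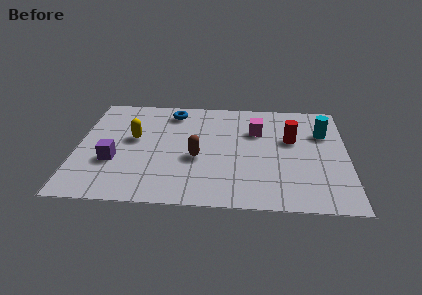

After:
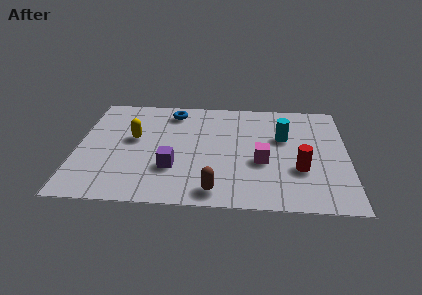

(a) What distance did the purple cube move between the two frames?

2.2

The purple cube moved from about (1.4, 2.5) to (3.6, 2.2), a distance of √(2.2² + 0.3²) ≈ 2.2.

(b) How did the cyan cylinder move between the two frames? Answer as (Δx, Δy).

(-1.5, -0.4)

The cyan cylinder started near (9.2, 4.8) and ended near (7.7, 4.4).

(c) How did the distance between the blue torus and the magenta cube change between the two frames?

+1.2

Before: roughly 3.4 units apart; after: 4.6. That's 1.2 units further apart.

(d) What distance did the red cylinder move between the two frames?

1.9

From (8.0, 4.3) to (8.3, 2.4), the red cylinder covered √(0.3² + 1.9²) ≈ 1.9 units.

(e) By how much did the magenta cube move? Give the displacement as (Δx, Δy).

(0.2, -2.0)

From the two frames, the magenta cube sits at roughly (6.7, 4.8) before and (6.9, 2.8) after.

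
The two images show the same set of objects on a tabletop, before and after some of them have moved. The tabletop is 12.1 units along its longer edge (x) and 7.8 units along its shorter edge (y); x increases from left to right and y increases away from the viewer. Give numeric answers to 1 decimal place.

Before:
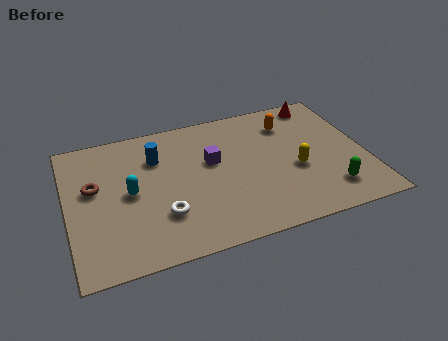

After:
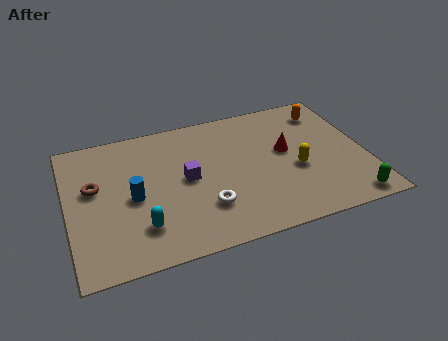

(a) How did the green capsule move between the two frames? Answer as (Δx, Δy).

(0.7, -0.8)

The green capsule started near (10.4, 1.6) and ended near (11.1, 0.8).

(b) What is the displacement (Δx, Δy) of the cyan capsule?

(0.3, -2.0)

The cyan capsule was at about (2.5, 3.9) and moved to about (2.8, 1.9).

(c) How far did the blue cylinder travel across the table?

2.3

The blue cylinder moved from about (3.7, 5.6) to (2.6, 3.6), a distance of √(1.1² + 2.0²) ≈ 2.3.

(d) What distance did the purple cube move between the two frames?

1.3

From (5.9, 4.7) to (4.8, 4.0), the purple cube covered √(1.1² + 0.7²) ≈ 1.3 units.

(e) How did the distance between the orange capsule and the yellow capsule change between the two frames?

+0.7

The distance was about 2.8 in the first image and 3.5 in the second, so they moved 0.7 units further apart.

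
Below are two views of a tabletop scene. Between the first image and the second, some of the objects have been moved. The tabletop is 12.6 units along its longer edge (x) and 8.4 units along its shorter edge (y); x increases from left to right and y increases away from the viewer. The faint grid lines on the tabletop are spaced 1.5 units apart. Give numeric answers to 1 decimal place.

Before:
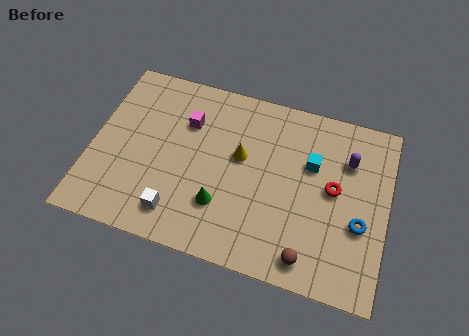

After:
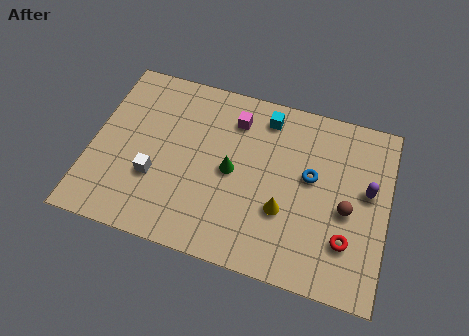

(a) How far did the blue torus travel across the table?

2.7

The blue torus moved from about (11.5, 3.2) to (9.3, 4.8), a distance of √(2.2² + 1.6²) ≈ 2.7.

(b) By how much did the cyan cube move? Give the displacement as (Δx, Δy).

(-2.1, 1.7)

From the two frames, the cyan cube sits at roughly (9.3, 5.4) before and (7.2, 7.1) after.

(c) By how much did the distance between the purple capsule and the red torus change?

+1.0

The distance was about 1.6 in the first image and 2.6 in the second, so they moved 1.0 units further apart.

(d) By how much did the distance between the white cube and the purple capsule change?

+0.9

The distance was about 8.2 in the first image and 9.1 in the second, so they moved 0.9 units further apart.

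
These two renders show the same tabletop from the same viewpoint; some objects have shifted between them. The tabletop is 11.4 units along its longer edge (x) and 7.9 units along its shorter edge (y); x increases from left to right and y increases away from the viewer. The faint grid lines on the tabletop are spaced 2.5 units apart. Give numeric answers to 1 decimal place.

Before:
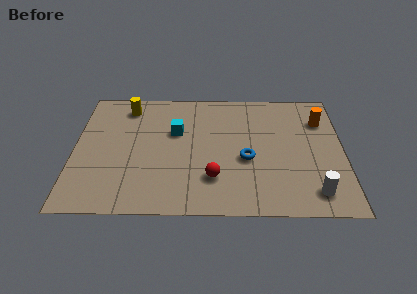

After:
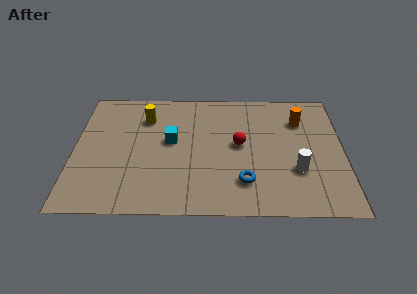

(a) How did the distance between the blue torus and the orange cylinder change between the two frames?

+0.5

They were about 4.1 units apart before and 4.6 after — 0.5 units further apart.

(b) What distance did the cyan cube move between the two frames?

0.6

From (4.3, 5.0) to (4.1, 4.4), the cyan cube covered √(0.2² + 0.6²) ≈ 0.6 units.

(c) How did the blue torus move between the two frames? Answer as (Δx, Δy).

(-0.1, -1.4)

From the two frames, the blue torus sits at roughly (7.3, 3.3) before and (7.2, 1.9) after.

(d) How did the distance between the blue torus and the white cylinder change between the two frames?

-1.1

They were about 3.4 units apart before and 2.3 after — 1.1 units closer together.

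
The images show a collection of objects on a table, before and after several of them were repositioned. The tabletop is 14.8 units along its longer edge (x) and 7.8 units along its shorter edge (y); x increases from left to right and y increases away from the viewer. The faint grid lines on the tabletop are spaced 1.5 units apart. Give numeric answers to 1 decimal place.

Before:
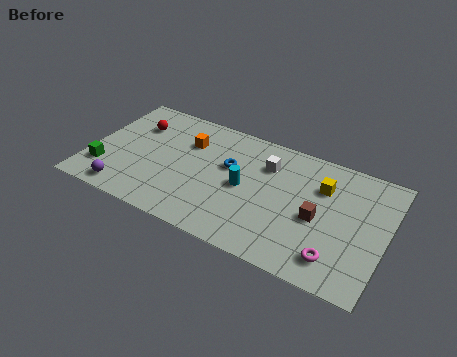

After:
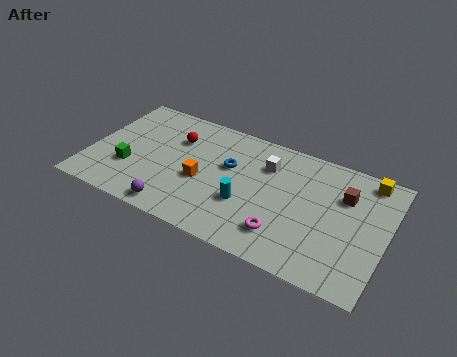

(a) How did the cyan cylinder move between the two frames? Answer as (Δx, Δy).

(0.2, -1.0)

From the two frames, the cyan cylinder sits at roughly (7.8, 3.8) before and (8.0, 2.8) after.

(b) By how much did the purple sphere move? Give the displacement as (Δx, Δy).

(2.6, -0.1)

The purple sphere started near (2.1, 1.0) and ended near (4.7, 0.9).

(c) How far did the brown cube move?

2.2

The brown cube was near (11.5, 3.5) before and (12.6, 5.4) after, so it travelled √(1.1² + 1.9²) ≈ 2.2 units.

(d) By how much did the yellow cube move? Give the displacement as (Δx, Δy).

(2.1, 1.4)

The yellow cube started near (11.5, 5.5) and ended near (13.6, 6.9).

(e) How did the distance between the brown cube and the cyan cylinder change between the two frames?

+1.6

They were about 3.7 units apart before and 5.3 after — 1.6 units further apart.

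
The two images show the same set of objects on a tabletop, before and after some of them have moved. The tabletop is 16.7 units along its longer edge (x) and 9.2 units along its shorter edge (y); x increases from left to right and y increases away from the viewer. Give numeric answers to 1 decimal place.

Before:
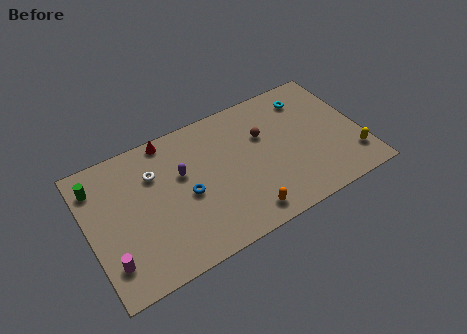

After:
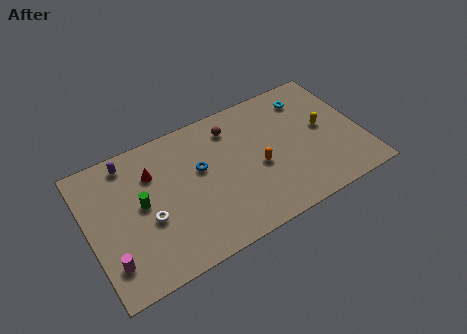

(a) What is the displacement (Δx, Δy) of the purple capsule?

(-3.0, 2.3)

From the two frames, the purple capsule sits at roughly (5.8, 5.7) before and (2.8, 8.0) after.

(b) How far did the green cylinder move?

3.4

From (0.8, 7.3) to (3.2, 4.9), the green cylinder covered √(2.4² + 2.4²) ≈ 3.4 units.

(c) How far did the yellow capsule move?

3.1

The yellow capsule was near (15.9, 2.1) before and (14.5, 4.9) after, so it travelled √(1.4² + 2.8²) ≈ 3.1 units.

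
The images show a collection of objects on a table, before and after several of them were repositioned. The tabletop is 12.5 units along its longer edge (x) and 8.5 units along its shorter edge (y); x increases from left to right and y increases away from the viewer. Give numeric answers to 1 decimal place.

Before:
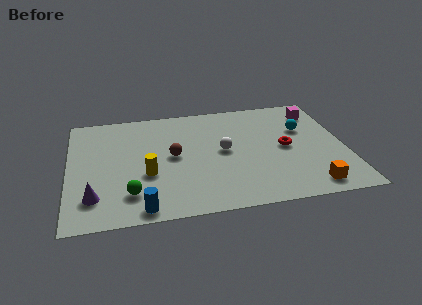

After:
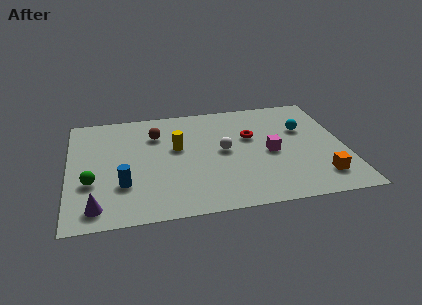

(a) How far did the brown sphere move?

1.9

The brown sphere moved from about (4.7, 4.4) to (4.0, 6.2), a distance of √(0.7² + 1.8²) ≈ 1.9.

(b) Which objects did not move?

the cyan sphere and the white sphere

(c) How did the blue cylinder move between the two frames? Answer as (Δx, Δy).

(-0.8, 1.8)

From the two frames, the blue cylinder sits at roughly (3.2, 0.8) before and (2.4, 2.6) after.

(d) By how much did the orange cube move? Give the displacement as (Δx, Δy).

(0.5, 0.6)

The orange cube started near (10.7, 1.1) and ended near (11.2, 1.7).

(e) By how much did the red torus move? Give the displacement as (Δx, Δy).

(-1.5, 1.1)

The red torus was at about (9.8, 4.2) and moved to about (8.3, 5.3).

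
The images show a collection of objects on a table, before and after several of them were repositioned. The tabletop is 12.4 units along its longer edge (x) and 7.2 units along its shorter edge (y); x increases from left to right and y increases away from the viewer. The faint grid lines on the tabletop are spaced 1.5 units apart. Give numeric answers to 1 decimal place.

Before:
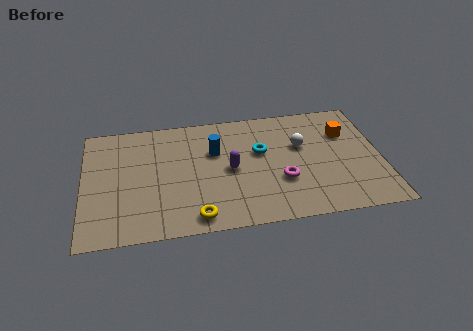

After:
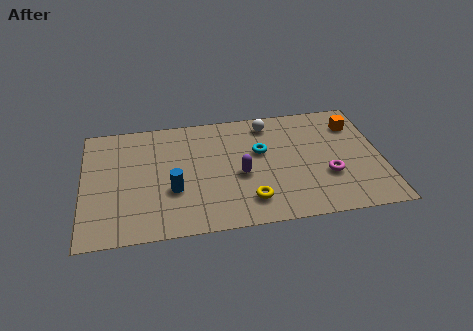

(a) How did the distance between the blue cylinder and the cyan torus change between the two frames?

+2.2

Before: roughly 1.9 units apart; after: 4.1. That's 2.2 units further apart.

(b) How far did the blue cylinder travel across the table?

2.8

The blue cylinder was near (5.5, 4.7) before and (3.7, 2.6) after, so it travelled √(1.8² + 2.1²) ≈ 2.8 units.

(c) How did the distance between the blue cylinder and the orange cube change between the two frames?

+2.7

Before: roughly 5.5 units apart; after: 8.2. That's 2.7 units further apart.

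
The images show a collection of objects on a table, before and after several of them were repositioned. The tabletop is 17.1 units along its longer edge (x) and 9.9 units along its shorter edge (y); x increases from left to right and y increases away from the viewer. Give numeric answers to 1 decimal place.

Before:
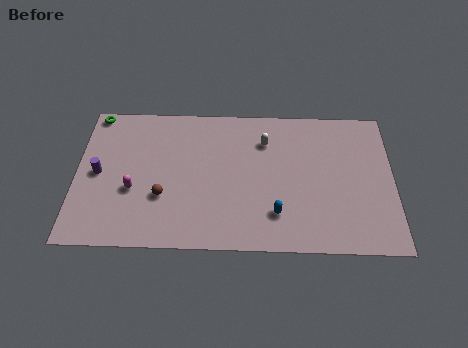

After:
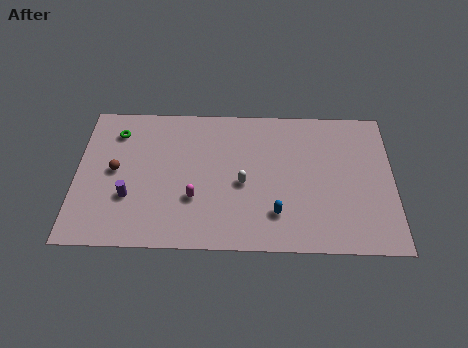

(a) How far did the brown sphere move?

3.1

The brown sphere moved from about (4.7, 3.4) to (2.1, 5.1), a distance of √(2.6² + 1.7²) ≈ 3.1.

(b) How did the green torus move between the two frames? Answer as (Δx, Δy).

(1.2, -1.3)

The green torus was at about (0.9, 9.1) and moved to about (2.1, 7.8).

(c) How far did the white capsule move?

3.2

The white capsule moved from about (10.2, 7.4) to (9.0, 4.4), a distance of √(1.2² + 3.0²) ≈ 3.2.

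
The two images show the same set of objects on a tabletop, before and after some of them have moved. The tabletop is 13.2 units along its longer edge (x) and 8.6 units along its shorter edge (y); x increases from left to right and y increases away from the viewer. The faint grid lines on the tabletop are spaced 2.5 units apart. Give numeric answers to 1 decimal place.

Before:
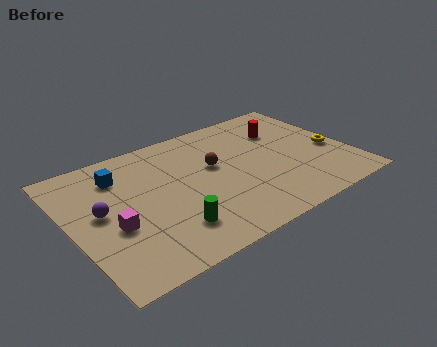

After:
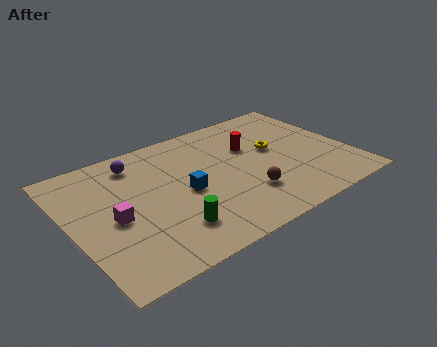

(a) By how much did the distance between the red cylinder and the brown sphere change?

-0.4

The distance was about 3.7 in the first image and 3.3 in the second, so they moved 0.4 units closer together.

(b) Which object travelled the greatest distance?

the blue cube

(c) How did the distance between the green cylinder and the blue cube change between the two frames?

-2.6

Before: roughly 4.9 units apart; after: 2.3. That's 2.6 units closer together.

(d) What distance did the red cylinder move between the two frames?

1.8

From (10.5, 6.1) to (8.8, 5.6), the red cylinder covered √(1.7² + 0.5²) ≈ 1.8 units.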